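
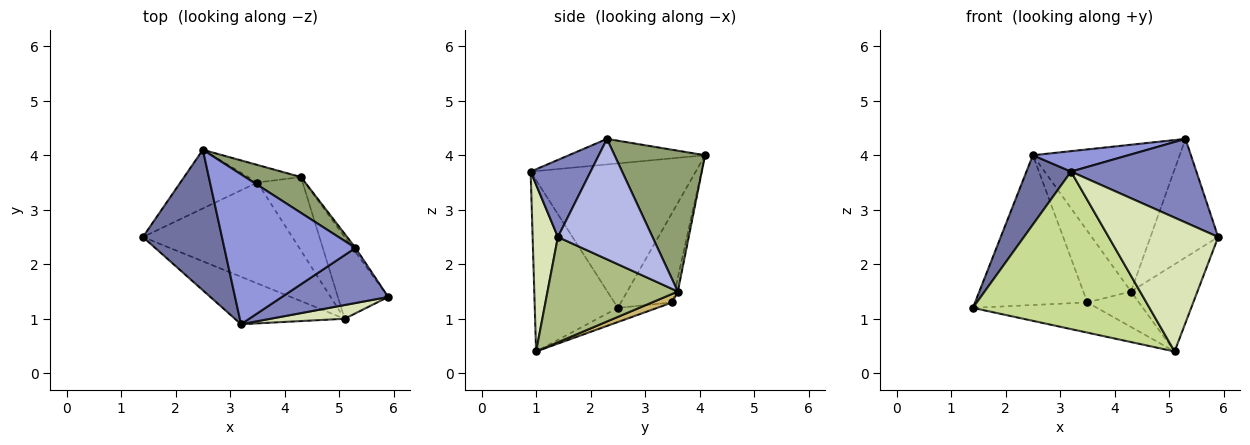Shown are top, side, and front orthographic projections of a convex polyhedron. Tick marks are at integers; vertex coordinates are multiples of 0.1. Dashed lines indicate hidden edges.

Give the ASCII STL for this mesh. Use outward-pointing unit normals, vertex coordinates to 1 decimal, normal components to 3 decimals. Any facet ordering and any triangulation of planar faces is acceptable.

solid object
 facet normal -0.854 -0.231 0.467
  outer loop
   vertex 3.2 0.9 3.7
   vertex 2.5 4.1 4.0
   vertex 1.4 2.5 1.2
  endloop
 endfacet
 facet normal 0.371 -0.775 0.511
  outer loop
   vertex 5.3 2.3 4.3
   vertex 3.2 0.9 3.7
   vertex 5.9 1.4 2.5
  endloop
 endfacet
 facet normal -0.190 -0.133 0.973
  outer loop
   vertex 5.3 2.3 4.3
   vertex 2.5 4.1 4.0
   vertex 3.2 0.9 3.7
  endloop
 endfacet
 facet normal 0.813 0.582 -0.020
  outer loop
   vertex 5.3 2.3 4.3
   vertex 5.9 1.4 2.5
   vertex 4.3 3.6 1.5
  endloop
 endfacet
 facet normal 0.514 0.833 0.203
  outer loop
   vertex 5.3 2.3 4.3
   vertex 4.3 3.6 1.5
   vertex 2.5 4.1 4.0
  endloop
 endfacet
 facet normal 0.820 0.418 -0.392
  outer loop
   vertex 5.1 1.0 0.4
   vertex 4.3 3.6 1.5
   vertex 5.9 1.4 2.5
  endloop
 endfacet
 facet normal -0.411 -0.873 -0.263
  outer loop
   vertex 5.1 1.0 0.4
   vertex 3.2 0.9 3.7
   vertex 1.4 2.5 1.2
  endloop
 endfacet
 facet normal 0.224 -0.970 0.099
  outer loop
   vertex 5.1 1.0 0.4
   vertex 5.9 1.4 2.5
   vertex 3.2 0.9 3.7
  endloop
 endfacet
 facet normal -0.091 0.286 -0.954
  outer loop
   vertex 3.5 3.5 1.3
   vertex 5.1 1.0 0.4
   vertex 1.4 2.5 1.2
  endloop
 endfacet
 facet normal 0.169 0.428 -0.888
  outer loop
   vertex 3.5 3.5 1.3
   vertex 4.3 3.6 1.5
   vertex 5.1 1.0 0.4
  endloop
 endfacet
 facet normal -0.392 0.857 -0.336
  outer loop
   vertex 3.5 3.5 1.3
   vertex 1.4 2.5 1.2
   vertex 2.5 4.1 4.0
  endloop
 endfacet
 facet normal -0.062 0.969 -0.238
  outer loop
   vertex 3.5 3.5 1.3
   vertex 2.5 4.1 4.0
   vertex 4.3 3.6 1.5
  endloop
 endfacet
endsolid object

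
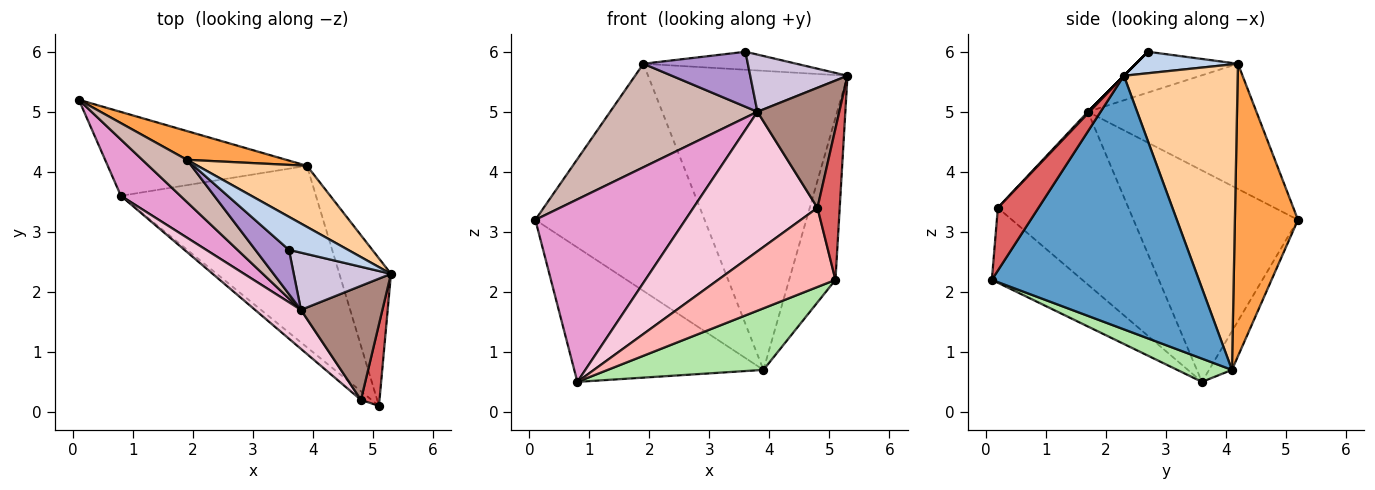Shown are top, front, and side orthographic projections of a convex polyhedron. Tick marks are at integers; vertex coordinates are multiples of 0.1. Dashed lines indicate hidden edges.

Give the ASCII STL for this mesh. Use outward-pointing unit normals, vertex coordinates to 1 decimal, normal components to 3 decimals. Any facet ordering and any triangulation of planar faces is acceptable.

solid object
 facet normal 0.957 0.214 -0.195
  outer loop
   vertex 3.9 4.1 0.7
   vertex 5.3 2.3 5.6
   vertex 5.1 0.1 2.2
  endloop
 endfacet
 facet normal 0.304 0.456 0.836
  outer loop
   vertex 1.9 4.2 5.8
   vertex 3.6 2.7 6.0
   vertex 5.3 2.3 5.6
  endloop
 endfacet
 facet normal 0.347 0.931 0.118
  outer loop
   vertex 1.9 4.2 5.8
   vertex 3.9 4.1 0.7
   vertex 0.1 5.2 3.2
  endloop
 endfacet
 facet normal 0.488 0.855 0.175
  outer loop
   vertex 1.9 4.2 5.8
   vertex 5.3 2.3 5.6
   vertex 3.9 4.1 0.7
  endloop
 endfacet
 facet normal -0.102 0.844 -0.527
  outer loop
   vertex 0.8 3.6 0.5
   vertex 0.1 5.2 3.2
   vertex 3.9 4.1 0.7
  endloop
 endfacet
 facet normal 0.112 -0.319 -0.941
  outer loop
   vertex 0.8 3.6 0.5
   vertex 3.9 4.1 0.7
   vertex 5.1 0.1 2.2
  endloop
 endfacet
 facet normal 0.849 -0.465 0.251
  outer loop
   vertex 4.8 0.2 3.4
   vertex 5.1 0.1 2.2
   vertex 5.3 2.3 5.6
  endloop
 endfacet
 facet normal -0.608 -0.789 -0.086
  outer loop
   vertex 4.8 0.2 3.4
   vertex 0.8 3.6 0.5
   vertex 5.1 0.1 2.2
  endloop
 endfacet
 facet normal -0.606 -0.620 0.499
  outer loop
   vertex 3.8 1.7 5.0
   vertex 3.6 2.7 6.0
   vertex 1.9 4.2 5.8
  endloop
 endfacet
 facet normal 0.000 -0.707 0.707
  outer loop
   vertex 3.8 1.7 5.0
   vertex 5.3 2.3 5.6
   vertex 3.6 2.7 6.0
  endloop
 endfacet
 facet normal 0.014 -0.725 0.689
  outer loop
   vertex 3.8 1.7 5.0
   vertex 4.8 0.2 3.4
   vertex 5.3 2.3 5.6
  endloop
 endfacet
 facet normal -0.727 -0.636 0.259
  outer loop
   vertex 3.8 1.7 5.0
   vertex 1.9 4.2 5.8
   vertex 0.1 5.2 3.2
  endloop
 endfacet
 facet normal -0.723 -0.660 0.204
  outer loop
   vertex 3.8 1.7 5.0
   vertex 0.1 5.2 3.2
   vertex 0.8 3.6 0.5
  endloop
 endfacet
 facet normal -0.712 -0.676 0.189
  outer loop
   vertex 3.8 1.7 5.0
   vertex 0.8 3.6 0.5
   vertex 4.8 0.2 3.4
  endloop
 endfacet
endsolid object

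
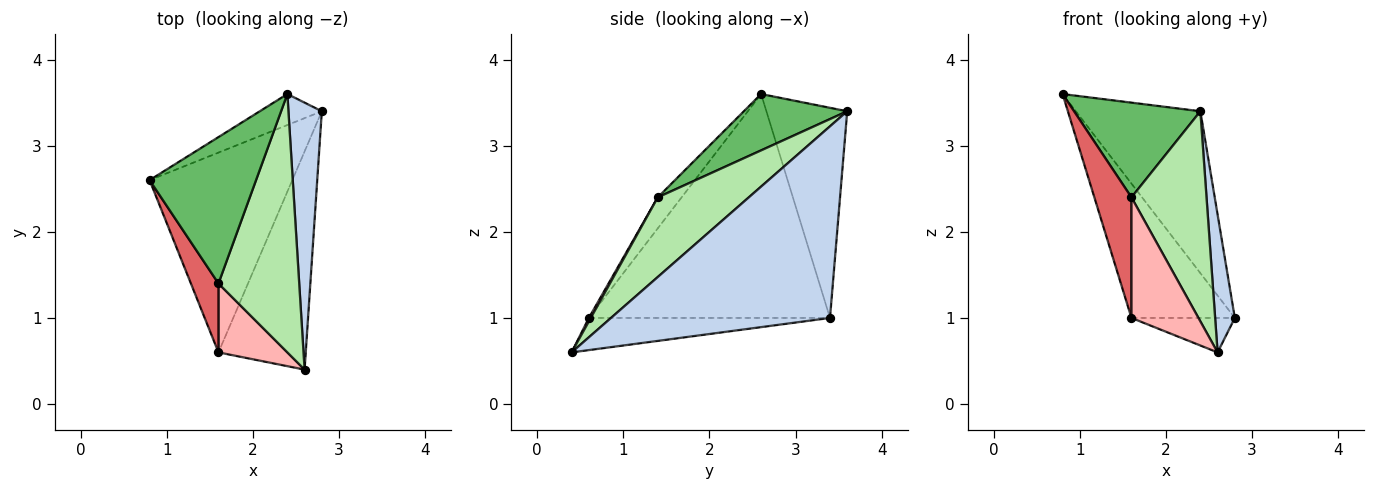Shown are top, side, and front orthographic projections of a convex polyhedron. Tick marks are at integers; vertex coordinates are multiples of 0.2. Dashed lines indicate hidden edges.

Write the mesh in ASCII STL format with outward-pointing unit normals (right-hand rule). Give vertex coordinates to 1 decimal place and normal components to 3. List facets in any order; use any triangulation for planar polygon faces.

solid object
 facet normal -0.537 0.828 -0.159
  outer loop
   vertex 2.4 3.6 3.4
   vertex 2.8 3.4 1.0
   vertex 0.8 2.6 3.6
  endloop
 endfacet
 facet normal 0.981 -0.088 0.171
  outer loop
   vertex 2.4 3.6 3.4
   vertex 2.6 0.4 0.6
   vertex 2.8 3.4 1.0
  endloop
 endfacet
 facet normal -0.793 0.340 -0.505
  outer loop
   vertex 1.6 0.6 1.0
   vertex 0.8 2.6 3.6
   vertex 2.8 3.4 1.0
  endloop
 endfacet
 facet normal -0.342 0.147 -0.928
  outer loop
   vertex 1.6 0.6 1.0
   vertex 2.8 3.4 1.0
   vertex 2.6 0.4 0.6
  endloop
 endfacet
 facet normal 0.406 -0.496 0.767
  outer loop
   vertex 1.6 1.4 2.4
   vertex 2.4 3.6 3.4
   vertex 0.8 2.6 3.6
  endloop
 endfacet
 facet normal 0.608 -0.501 0.616
  outer loop
   vertex 1.6 1.4 2.4
   vertex 2.6 0.4 0.6
   vertex 2.4 3.6 3.4
  endloop
 endfacet
 facet normal -0.487 -0.758 0.433
  outer loop
   vertex 1.6 1.4 2.4
   vertex 0.8 2.6 3.6
   vertex 1.6 0.6 1.0
  endloop
 endfacet
 facet normal 0.025 -0.868 0.496
  outer loop
   vertex 1.6 1.4 2.4
   vertex 1.6 0.6 1.0
   vertex 2.6 0.4 0.6
  endloop
 endfacet
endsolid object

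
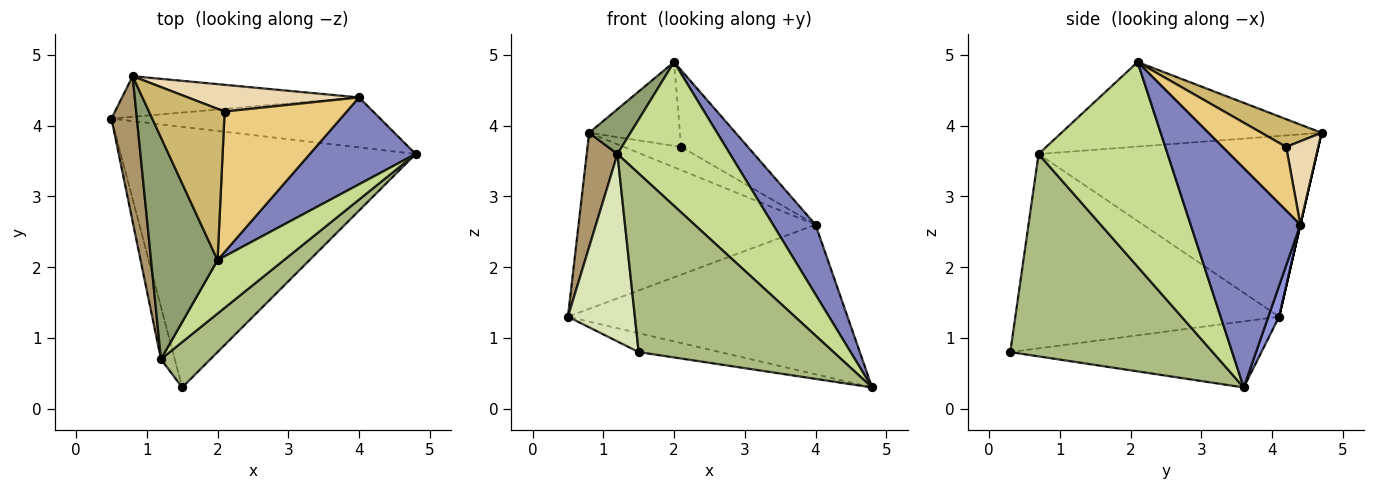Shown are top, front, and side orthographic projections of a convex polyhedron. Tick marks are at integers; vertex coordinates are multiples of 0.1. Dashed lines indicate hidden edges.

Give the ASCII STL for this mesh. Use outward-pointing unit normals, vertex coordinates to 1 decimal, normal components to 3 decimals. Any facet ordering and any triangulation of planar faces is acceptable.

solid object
 facet normal -0.218 0.071 -0.973
  outer loop
   vertex 1.5 0.3 0.8
   vertex 0.5 4.1 1.3
   vertex 4.8 3.6 0.3
  endloop
 endfacet
 facet normal 0.850 -0.329 0.410
  outer loop
   vertex 4.0 4.4 2.6
   vertex 2.0 2.1 4.9
   vertex 4.8 3.6 0.3
  endloop
 endfacet
 facet normal 0.036 0.948 -0.317
  outer loop
   vertex 4.0 4.4 2.6
   vertex 4.8 3.6 0.3
   vertex 0.5 4.1 1.3
  endloop
 endfacet
 facet normal 0.000 0.974 -0.225
  outer loop
   vertex 4.0 4.4 2.6
   vertex 0.5 4.1 1.3
   vertex 0.8 4.7 3.9
  endloop
 endfacet
 facet normal -0.780 -0.124 0.613
  outer loop
   vertex 1.2 0.7 3.6
   vertex 2.0 2.1 4.9
   vertex 0.8 4.7 3.9
  endloop
 endfacet
 facet normal 0.709 -0.683 0.174
  outer loop
   vertex 1.2 0.7 3.6
   vertex 1.5 0.3 0.8
   vertex 4.8 3.6 0.3
  endloop
 endfacet
 facet normal 0.732 -0.639 0.237
  outer loop
   vertex 1.2 0.7 3.6
   vertex 4.8 3.6 0.3
   vertex 2.0 2.1 4.9
  endloop
 endfacet
 facet normal -0.967 -0.245 -0.069
  outer loop
   vertex 1.2 0.7 3.6
   vertex 0.5 4.1 1.3
   vertex 1.5 0.3 0.8
  endloop
 endfacet
 facet normal -0.984 -0.109 0.139
  outer loop
   vertex 1.2 0.7 3.6
   vertex 0.8 4.7 3.9
   vertex 0.5 4.1 1.3
  endloop
 endfacet
 facet normal 0.306 0.461 0.833
  outer loop
   vertex 2.1 4.2 3.7
   vertex 0.8 4.7 3.9
   vertex 2.0 2.1 4.9
  endloop
 endfacet
 facet normal 0.416 0.436 0.798
  outer loop
   vertex 2.1 4.2 3.7
   vertex 2.0 2.1 4.9
   vertex 4.0 4.4 2.6
  endloop
 endfacet
 facet normal 0.346 0.615 0.709
  outer loop
   vertex 2.1 4.2 3.7
   vertex 4.0 4.4 2.6
   vertex 0.8 4.7 3.9
  endloop
 endfacet
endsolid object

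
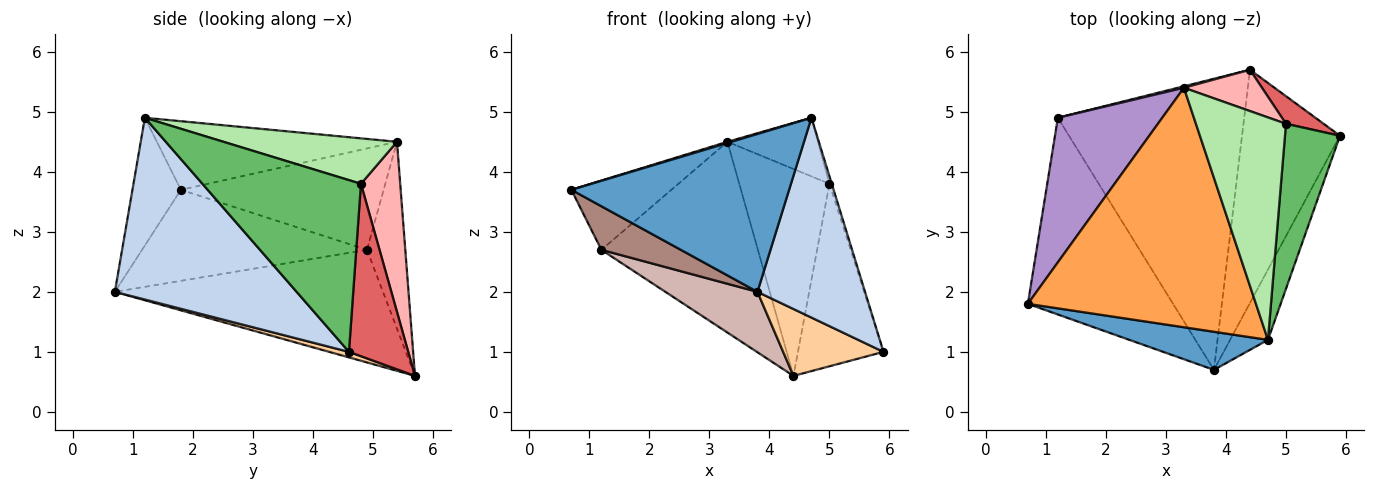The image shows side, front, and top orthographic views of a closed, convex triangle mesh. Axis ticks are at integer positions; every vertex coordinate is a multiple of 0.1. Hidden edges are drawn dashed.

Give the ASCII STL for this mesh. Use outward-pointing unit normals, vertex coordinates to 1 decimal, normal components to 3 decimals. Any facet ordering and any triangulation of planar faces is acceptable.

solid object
 facet normal -0.211 -0.950 0.229
  outer loop
   vertex 4.7 1.2 4.9
   vertex 0.7 1.8 3.7
   vertex 3.8 0.7 2.0
  endloop
 endfacet
 facet normal 0.847 -0.501 -0.176
  outer loop
   vertex 4.7 1.2 4.9
   vertex 3.8 0.7 2.0
   vertex 5.9 4.6 1.0
  endloop
 endfacet
 facet normal -0.288 -0.005 0.958
  outer loop
   vertex 3.3 5.4 4.5
   vertex 0.7 1.8 3.7
   vertex 4.7 1.2 4.9
  endloop
 endfacet
 facet normal 0.054 -0.275 -0.960
  outer loop
   vertex 4.4 5.7 0.6
   vertex 5.9 4.6 1.0
   vertex 3.8 0.7 2.0
  endloop
 endfacet
 facet normal 0.952 0.014 0.305
  outer loop
   vertex 5.0 4.8 3.8
   vertex 4.7 1.2 4.9
   vertex 5.9 4.6 1.0
  endloop
 endfacet
 facet normal 0.439 0.229 0.869
  outer loop
   vertex 5.0 4.8 3.8
   vertex 3.3 5.4 4.5
   vertex 4.7 1.2 4.9
  endloop
 endfacet
 facet normal 0.565 0.816 0.123
  outer loop
   vertex 5.0 4.8 3.8
   vertex 5.9 4.6 1.0
   vertex 4.4 5.7 0.6
  endloop
 endfacet
 facet normal 0.392 0.902 0.180
  outer loop
   vertex 5.0 4.8 3.8
   vertex 4.4 5.7 0.6
   vertex 3.3 5.4 4.5
  endloop
 endfacet
 facet normal -0.659 0.325 0.678
  outer loop
   vertex 1.2 4.9 2.7
   vertex 0.7 1.8 3.7
   vertex 3.3 5.4 4.5
  endloop
 endfacet
 facet normal -0.238 0.971 0.008
  outer loop
   vertex 1.2 4.9 2.7
   vertex 3.3 5.4 4.5
   vertex 4.4 5.7 0.6
  endloop
 endfacet
 facet normal -0.522 -0.184 -0.833
  outer loop
   vertex 1.2 4.9 2.7
   vertex 3.8 0.7 2.0
   vertex 0.7 1.8 3.7
  endloop
 endfacet
 facet normal -0.509 -0.175 -0.843
  outer loop
   vertex 1.2 4.9 2.7
   vertex 4.4 5.7 0.6
   vertex 3.8 0.7 2.0
  endloop
 endfacet
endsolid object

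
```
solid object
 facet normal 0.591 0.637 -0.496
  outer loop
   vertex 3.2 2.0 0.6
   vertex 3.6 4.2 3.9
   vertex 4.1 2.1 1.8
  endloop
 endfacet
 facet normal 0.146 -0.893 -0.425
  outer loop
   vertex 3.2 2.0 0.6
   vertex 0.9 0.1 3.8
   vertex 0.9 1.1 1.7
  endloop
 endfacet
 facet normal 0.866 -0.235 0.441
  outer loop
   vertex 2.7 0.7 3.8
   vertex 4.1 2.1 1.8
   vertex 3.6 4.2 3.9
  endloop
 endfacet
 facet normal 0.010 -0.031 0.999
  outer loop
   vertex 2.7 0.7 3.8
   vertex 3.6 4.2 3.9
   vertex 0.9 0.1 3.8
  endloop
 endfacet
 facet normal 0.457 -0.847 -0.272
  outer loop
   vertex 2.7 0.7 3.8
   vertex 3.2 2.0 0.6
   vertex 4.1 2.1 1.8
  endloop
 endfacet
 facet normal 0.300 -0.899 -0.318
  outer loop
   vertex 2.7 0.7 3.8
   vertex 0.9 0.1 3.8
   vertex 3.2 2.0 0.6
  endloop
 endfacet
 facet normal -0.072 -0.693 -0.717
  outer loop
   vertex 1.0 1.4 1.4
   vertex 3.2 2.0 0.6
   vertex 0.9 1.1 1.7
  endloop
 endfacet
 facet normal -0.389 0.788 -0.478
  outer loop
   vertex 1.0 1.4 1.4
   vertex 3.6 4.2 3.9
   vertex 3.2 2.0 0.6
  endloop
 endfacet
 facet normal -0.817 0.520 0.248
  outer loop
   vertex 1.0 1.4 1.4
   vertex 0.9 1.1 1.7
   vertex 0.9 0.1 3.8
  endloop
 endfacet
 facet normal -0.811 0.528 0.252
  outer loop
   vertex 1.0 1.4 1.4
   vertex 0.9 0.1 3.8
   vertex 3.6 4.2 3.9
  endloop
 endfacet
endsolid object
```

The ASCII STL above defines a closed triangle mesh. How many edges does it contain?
15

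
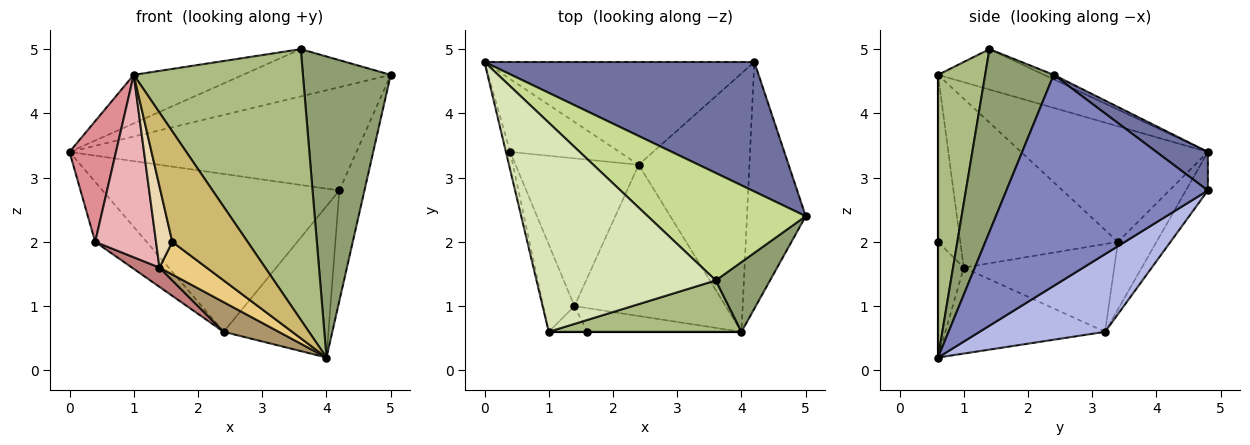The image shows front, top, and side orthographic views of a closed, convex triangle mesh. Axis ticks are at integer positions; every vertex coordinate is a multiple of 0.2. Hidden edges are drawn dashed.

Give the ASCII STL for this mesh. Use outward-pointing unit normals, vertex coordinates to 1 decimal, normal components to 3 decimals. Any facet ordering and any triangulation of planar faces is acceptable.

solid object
 facet normal 0.111 0.620 0.777
  outer loop
   vertex 4.2 4.8 2.8
   vertex 0.0 4.8 3.4
   vertex 5.0 2.4 4.6
  endloop
 endfacet
 facet normal 0.957 0.119 -0.266
  outer loop
   vertex 4.2 4.8 2.8
   vertex 5.0 2.4 4.6
   vertex 4.0 0.6 0.2
  endloop
 endfacet
 facet normal -0.078 0.835 -0.544
  outer loop
   vertex 2.4 3.2 0.6
   vertex 0.0 4.8 3.4
   vertex 4.2 4.8 2.8
  endloop
 endfacet
 facet normal 0.518 0.432 -0.738
  outer loop
   vertex 2.4 3.2 0.6
   vertex 4.2 4.8 2.8
   vertex 4.0 0.6 0.2
  endloop
 endfacet
 facet normal 0.605 -0.775 0.180
  outer loop
   vertex 3.6 1.4 5.0
   vertex 4.0 0.6 0.2
   vertex 5.0 2.4 4.6
  endloop
 endfacet
 facet normal 0.264 -0.948 0.180
  outer loop
   vertex 3.6 1.4 5.0
   vertex 1.0 0.6 4.6
   vertex 4.0 0.6 0.2
  endloop
 endfacet
 facet normal -0.026 0.403 0.915
  outer loop
   vertex 3.6 1.4 5.0
   vertex 5.0 2.4 4.6
   vertex 0.0 4.8 3.4
  endloop
 endfacet
 facet normal -0.214 0.221 0.951
  outer loop
   vertex 3.6 1.4 5.0
   vertex 0.0 4.8 3.4
   vertex 1.0 0.6 4.6
  endloop
 endfacet
 facet normal -0.487 -0.168 -0.857
  outer loop
   vertex 1.4 1.0 1.6
   vertex 2.4 3.2 0.6
   vertex 4.0 0.6 0.2
  endloop
 endfacet
 facet normal 0.000 -1.000 0.000
  outer loop
   vertex 1.6 0.6 2.0
   vertex 4.0 0.6 0.2
   vertex 1.0 0.6 4.6
  endloop
 endfacet
 facet normal -0.404 -0.740 -0.538
  outer loop
   vertex 1.6 0.6 2.0
   vertex 1.4 1.0 1.6
   vertex 4.0 0.6 0.2
  endloop
 endfacet
 facet normal -0.794 -0.580 -0.183
  outer loop
   vertex 1.6 0.6 2.0
   vertex 1.0 0.6 4.6
   vertex 1.4 1.0 1.6
  endloop
 endfacet
 facet normal -0.430 0.574 -0.697
  outer loop
   vertex 0.4 3.4 2.0
   vertex 0.0 4.8 3.4
   vertex 2.4 3.2 0.6
  endloop
 endfacet
 facet normal -0.577 -0.106 -0.810
  outer loop
   vertex 0.4 3.4 2.0
   vertex 2.4 3.2 0.6
   vertex 1.4 1.0 1.6
  endloop
 endfacet
 facet normal -0.970 -0.241 -0.036
  outer loop
   vertex 0.4 3.4 2.0
   vertex 1.0 0.6 4.6
   vertex 0.0 4.8 3.4
  endloop
 endfacet
 facet normal -0.919 -0.355 -0.170
  outer loop
   vertex 0.4 3.4 2.0
   vertex 1.4 1.0 1.6
   vertex 1.0 0.6 4.6
  endloop
 endfacet
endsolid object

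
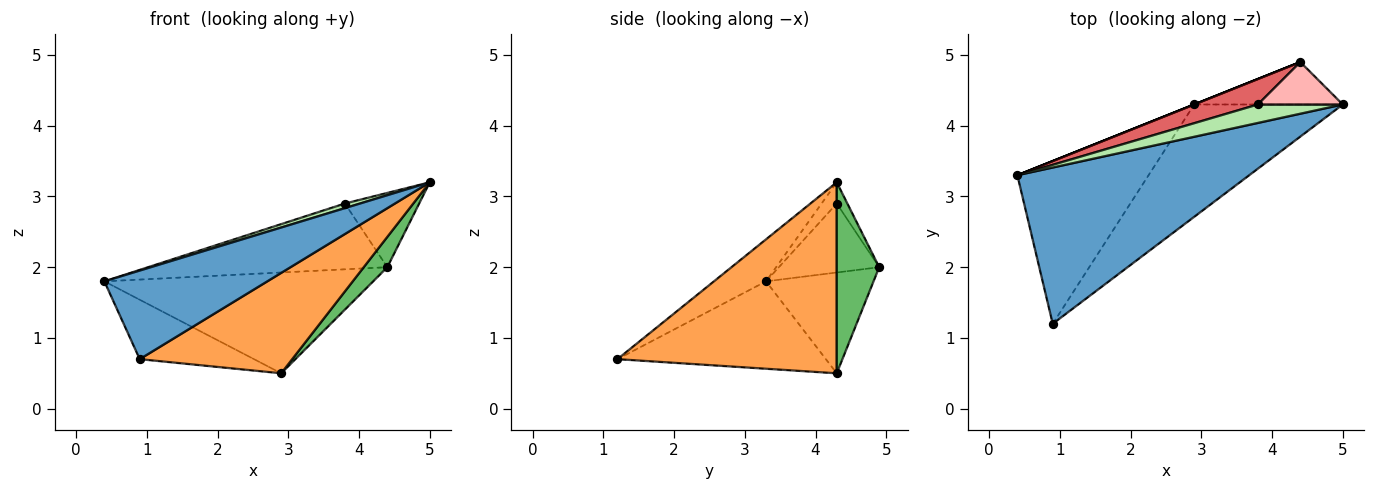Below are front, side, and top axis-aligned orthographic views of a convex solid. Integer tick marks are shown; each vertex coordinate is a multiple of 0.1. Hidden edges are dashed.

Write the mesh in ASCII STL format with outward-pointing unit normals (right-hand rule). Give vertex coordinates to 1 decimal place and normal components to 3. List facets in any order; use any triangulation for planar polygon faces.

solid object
 facet normal -0.156 -0.487 0.859
  outer loop
   vertex 0.9 1.2 0.7
   vertex 5.0 4.3 3.2
   vertex 0.4 3.3 1.8
  endloop
 endfacet
 facet normal -0.530 0.291 -0.796
  outer loop
   vertex 2.9 4.3 0.5
   vertex 0.9 1.2 0.7
   vertex 0.4 3.3 1.8
  endloop
 endfacet
 facet normal 0.692 -0.481 -0.538
  outer loop
   vertex 2.9 4.3 0.5
   vertex 5.0 4.3 3.2
   vertex 0.9 1.2 0.7
  endloop
 endfacet
 facet normal -0.371 0.928 0.000
  outer loop
   vertex 4.4 4.9 2.0
   vertex 2.9 4.3 0.5
   vertex 0.4 3.3 1.8
  endloop
 endfacet
 facet normal 0.723 -0.402 -0.562
  outer loop
   vertex 4.4 4.9 2.0
   vertex 5.0 4.3 3.2
   vertex 2.9 4.3 0.5
  endloop
 endfacet
 facet normal -0.236 -0.236 0.943
  outer loop
   vertex 3.8 4.3 2.9
   vertex 0.4 3.3 1.8
   vertex 5.0 4.3 3.2
  endloop
 endfacet
 facet normal -0.364 0.869 0.336
  outer loop
   vertex 3.8 4.3 2.9
   vertex 4.4 4.9 2.0
   vertex 0.4 3.3 1.8
  endloop
 endfacet
 facet normal -0.123 0.862 0.492
  outer loop
   vertex 3.8 4.3 2.9
   vertex 5.0 4.3 3.2
   vertex 4.4 4.9 2.0
  endloop
 endfacet
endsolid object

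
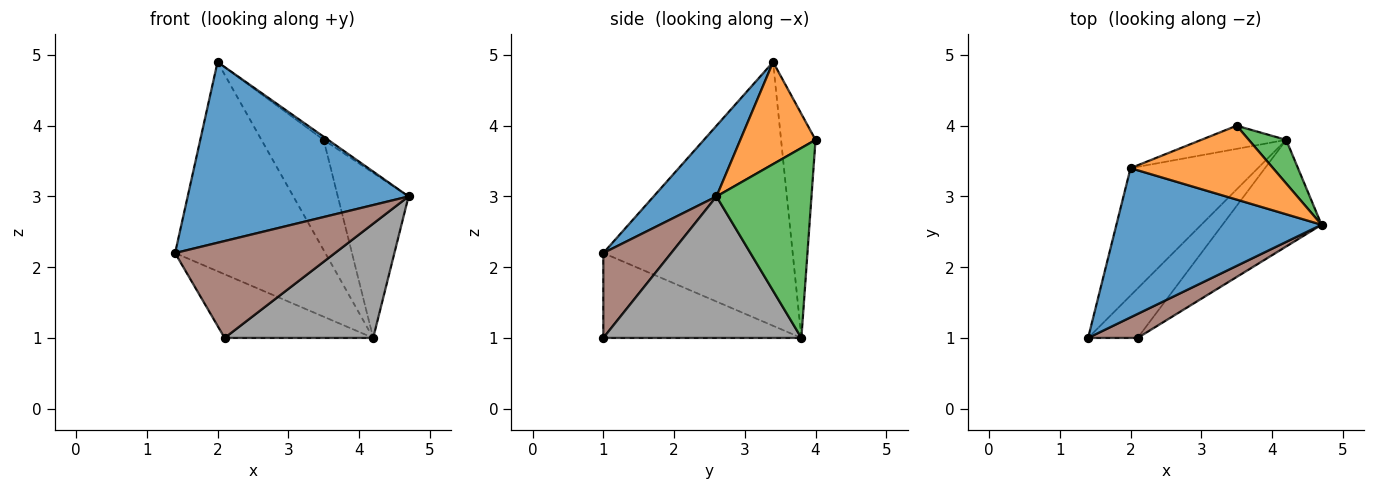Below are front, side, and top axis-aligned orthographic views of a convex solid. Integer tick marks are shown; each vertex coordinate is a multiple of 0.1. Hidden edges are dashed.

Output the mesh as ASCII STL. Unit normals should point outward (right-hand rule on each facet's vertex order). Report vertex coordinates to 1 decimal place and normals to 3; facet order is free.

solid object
 facet normal 0.214 -0.753 0.622
  outer loop
   vertex 2.0 3.4 4.9
   vertex 1.4 1.0 2.2
   vertex 4.7 2.6 3.0
  endloop
 endfacet
 facet normal 0.582 0.035 0.812
  outer loop
   vertex 3.5 4.0 3.8
   vertex 2.0 3.4 4.9
   vertex 4.7 2.6 3.0
  endloop
 endfacet
 facet normal 0.792 0.590 0.156
  outer loop
   vertex 4.2 3.8 1.0
   vertex 3.5 4.0 3.8
   vertex 4.7 2.6 3.0
  endloop
 endfacet
 facet normal -0.733 0.581 -0.354
  outer loop
   vertex 4.2 3.8 1.0
   vertex 1.4 1.0 2.2
   vertex 2.0 3.4 4.9
  endloop
 endfacet
 facet normal -0.477 0.860 -0.181
  outer loop
   vertex 4.2 3.8 1.0
   vertex 2.0 3.4 4.9
   vertex 3.5 4.0 3.8
  endloop
 endfacet
 facet normal 0.381 -0.897 0.222
  outer loop
   vertex 2.1 1.0 1.0
   vertex 4.7 2.6 3.0
   vertex 1.4 1.0 2.2
  endloop
 endfacet
 facet normal -0.725 0.544 -0.423
  outer loop
   vertex 2.1 1.0 1.0
   vertex 1.4 1.0 2.2
   vertex 4.2 3.8 1.0
  endloop
 endfacet
 facet normal 0.698 -0.524 -0.489
  outer loop
   vertex 2.1 1.0 1.0
   vertex 4.2 3.8 1.0
   vertex 4.7 2.6 3.0
  endloop
 endfacet
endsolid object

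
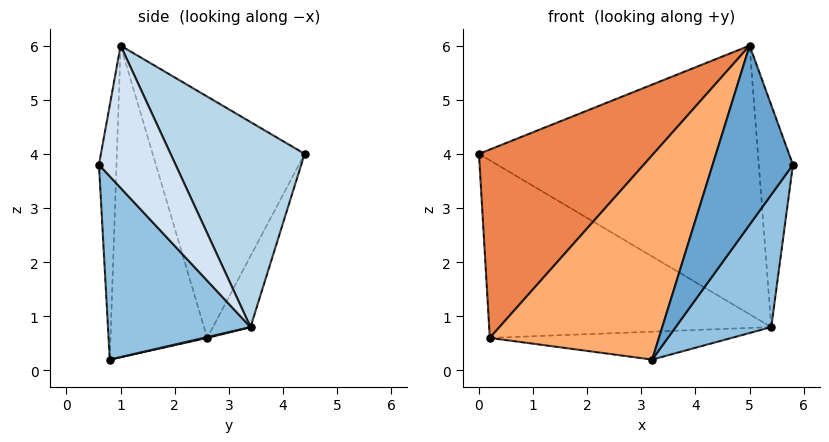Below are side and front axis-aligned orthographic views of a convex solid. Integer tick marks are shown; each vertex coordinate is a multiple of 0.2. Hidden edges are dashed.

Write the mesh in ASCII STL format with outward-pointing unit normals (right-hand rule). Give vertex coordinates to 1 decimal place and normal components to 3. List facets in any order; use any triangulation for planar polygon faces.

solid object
 facet normal -0.213 -0.972 0.099
  outer loop
   vertex 5.0 1.0 6.0
   vertex 3.2 0.8 0.2
   vertex 5.8 0.6 3.8
  endloop
 endfacet
 facet normal 0.702 -0.471 -0.533
  outer loop
   vertex 5.4 3.4 0.8
   vertex 5.8 0.6 3.8
   vertex 3.2 0.8 0.2
  endloop
 endfacet
 facet normal 0.395 0.822 0.410
  outer loop
   vertex 5.4 3.4 0.8
   vertex 0.0 4.4 4.0
   vertex 5.0 1.0 6.0
  endloop
 endfacet
 facet normal 0.884 0.394 0.250
  outer loop
   vertex 5.4 3.4 0.8
   vertex 5.0 1.0 6.0
   vertex 5.8 0.6 3.8
  endloop
 endfacet
 facet normal -0.618 -0.709 0.339
  outer loop
   vertex 0.2 2.6 0.6
   vertex 5.0 1.0 6.0
   vertex 0.0 4.4 4.0
  endloop
 endfacet
 facet normal -0.488 -0.854 0.181
  outer loop
   vertex 0.2 2.6 0.6
   vertex 3.2 0.8 0.2
   vertex 5.0 1.0 6.0
  endloop
 endfacet
 facet normal -0.117 0.875 -0.470
  outer loop
   vertex 0.2 2.6 0.6
   vertex 0.0 4.4 4.0
   vertex 5.4 3.4 0.8
  endloop
 endfacet
 facet normal 0.003 0.222 -0.975
  outer loop
   vertex 0.2 2.6 0.6
   vertex 5.4 3.4 0.8
   vertex 3.2 0.8 0.2
  endloop
 endfacet
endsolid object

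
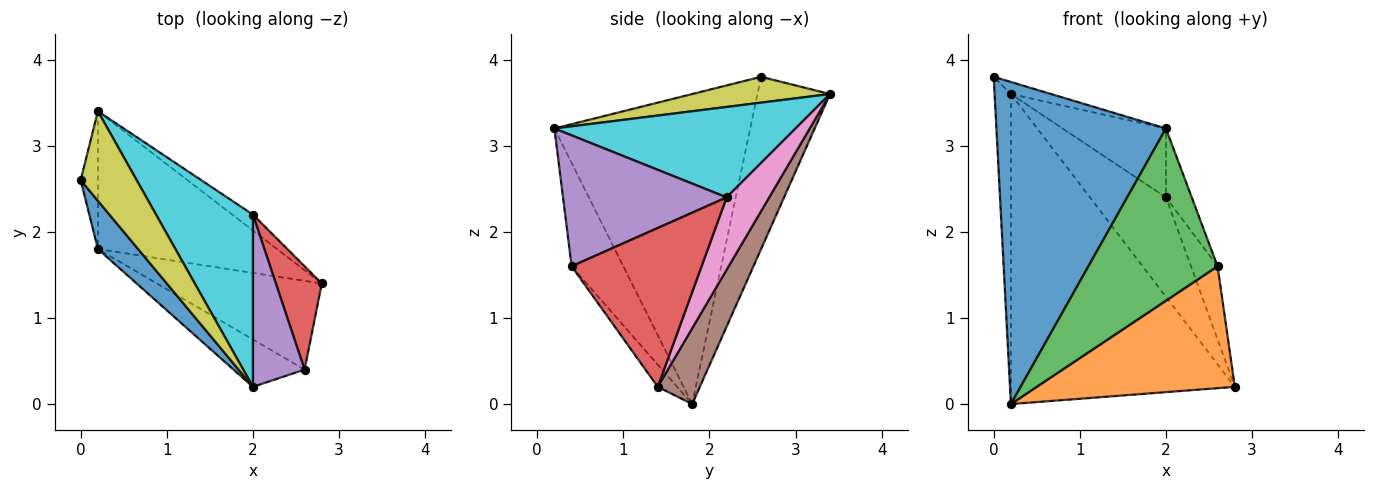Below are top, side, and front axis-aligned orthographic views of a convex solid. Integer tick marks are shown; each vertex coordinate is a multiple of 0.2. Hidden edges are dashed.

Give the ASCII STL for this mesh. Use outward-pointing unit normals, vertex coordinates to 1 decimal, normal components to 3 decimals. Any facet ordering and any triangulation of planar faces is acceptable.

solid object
 facet normal -0.752 -0.651 0.098
  outer loop
   vertex 0.2 1.8 0.0
   vertex 2.0 0.2 3.2
   vertex 0.0 2.6 3.8
  endloop
 endfacet
 facet normal -0.079 -0.806 -0.587
  outer loop
   vertex 2.6 0.4 1.6
   vertex 0.2 1.8 0.0
   vertex 2.8 1.4 0.2
  endloop
 endfacet
 facet normal -0.360 -0.900 -0.247
  outer loop
   vertex 2.6 0.4 1.6
   vertex 2.0 0.2 3.2
   vertex 0.2 1.8 0.0
  endloop
 endfacet
 facet normal 0.943 0.193 0.273
  outer loop
   vertex 2.6 0.4 1.6
   vertex 2.8 1.4 0.2
   vertex 2.0 2.2 2.4
  endloop
 endfacet
 facet normal 0.920 0.145 0.363
  outer loop
   vertex 2.6 0.4 1.6
   vertex 2.0 2.2 2.4
   vertex 2.0 0.2 3.2
  endloop
 endfacet
 facet normal 0.169 0.901 -0.400
  outer loop
   vertex 0.2 3.4 3.6
   vertex 2.8 1.4 0.2
   vertex 0.2 1.8 0.0
  endloop
 endfacet
 facet normal 0.484 0.864 -0.138
  outer loop
   vertex 0.2 3.4 3.6
   vertex 2.0 2.2 2.4
   vertex 2.8 1.4 0.2
  endloop
 endfacet
 facet normal -0.971 0.218 -0.097
  outer loop
   vertex 0.2 3.4 3.6
   vertex 0.2 1.8 0.0
   vertex 0.0 2.6 3.8
  endloop
 endfacet
 facet normal 0.416 0.121 0.901
  outer loop
   vertex 0.2 3.4 3.6
   vertex 0.0 2.6 3.8
   vertex 2.0 0.2 3.2
  endloop
 endfacet
 facet normal 0.655 0.281 0.702
  outer loop
   vertex 0.2 3.4 3.6
   vertex 2.0 0.2 3.2
   vertex 2.0 2.2 2.4
  endloop
 endfacet
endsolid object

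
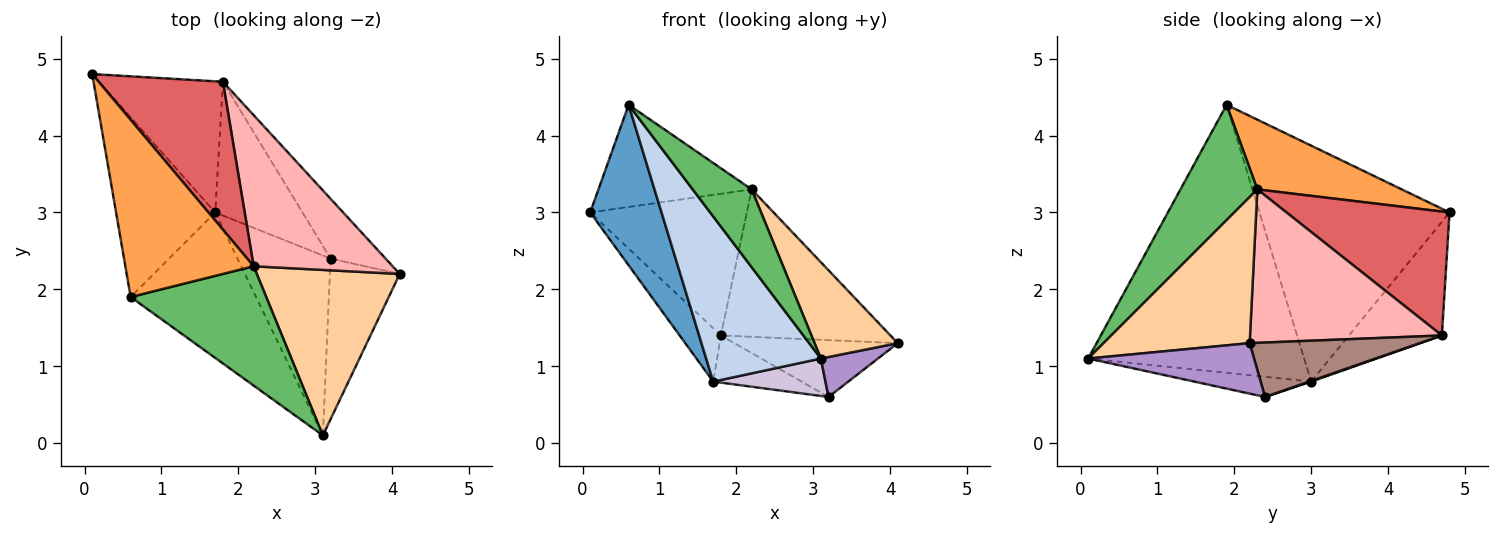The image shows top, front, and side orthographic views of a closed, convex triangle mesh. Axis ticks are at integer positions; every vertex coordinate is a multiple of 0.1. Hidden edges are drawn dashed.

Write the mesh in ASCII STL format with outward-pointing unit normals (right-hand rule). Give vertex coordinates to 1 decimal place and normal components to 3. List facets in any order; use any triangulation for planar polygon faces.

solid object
 facet normal -0.871 -0.327 -0.366
  outer loop
   vertex 1.7 3.0 0.8
   vertex 0.6 1.9 4.4
   vertex 0.1 4.8 3.0
  endloop
 endfacet
 facet normal -0.816 -0.434 -0.382
  outer loop
   vertex 1.7 3.0 0.8
   vertex 3.1 0.1 1.1
   vertex 0.6 1.9 4.4
  endloop
 endfacet
 facet normal 0.426 0.452 0.784
  outer loop
   vertex 2.2 2.3 3.3
   vertex 0.1 4.8 3.0
   vertex 0.6 1.9 4.4
  endloop
 endfacet
 facet normal 0.662 -0.377 0.648
  outer loop
   vertex 2.2 2.3 3.3
   vertex 3.1 0.1 1.1
   vertex 4.1 2.2 1.3
  endloop
 endfacet
 facet normal 0.580 -0.445 0.682
  outer loop
   vertex 2.2 2.3 3.3
   vertex 0.6 1.9 4.4
   vertex 3.1 0.1 1.1
  endloop
 endfacet
 facet normal -0.647 0.287 -0.706
  outer loop
   vertex 1.8 4.7 1.4
   vertex 1.7 3.0 0.8
   vertex 0.1 4.8 3.0
  endloop
 endfacet
 facet normal 0.584 0.561 0.586
  outer loop
   vertex 1.8 4.7 1.4
   vertex 0.1 4.8 3.0
   vertex 2.2 2.3 3.3
  endloop
 endfacet
 facet normal 0.620 0.548 0.562
  outer loop
   vertex 1.8 4.7 1.4
   vertex 2.2 2.3 3.3
   vertex 4.1 2.2 1.3
  endloop
 endfacet
 facet normal 0.574 -0.198 -0.795
  outer loop
   vertex 3.2 2.4 0.6
   vertex 4.1 2.2 1.3
   vertex 3.1 0.1 1.1
  endloop
 endfacet
 facet normal -0.207 -0.199 -0.958
  outer loop
   vertex 3.2 2.4 0.6
   vertex 3.1 0.1 1.1
   vertex 1.7 3.0 0.8
  endloop
 endfacet
 facet normal 0.583 0.560 -0.589
  outer loop
   vertex 3.2 2.4 0.6
   vertex 1.8 4.7 1.4
   vertex 4.1 2.2 1.3
  endloop
 endfacet
 facet normal 0.007 0.332 -0.943
  outer loop
   vertex 3.2 2.4 0.6
   vertex 1.7 3.0 0.8
   vertex 1.8 4.7 1.4
  endloop
 endfacet
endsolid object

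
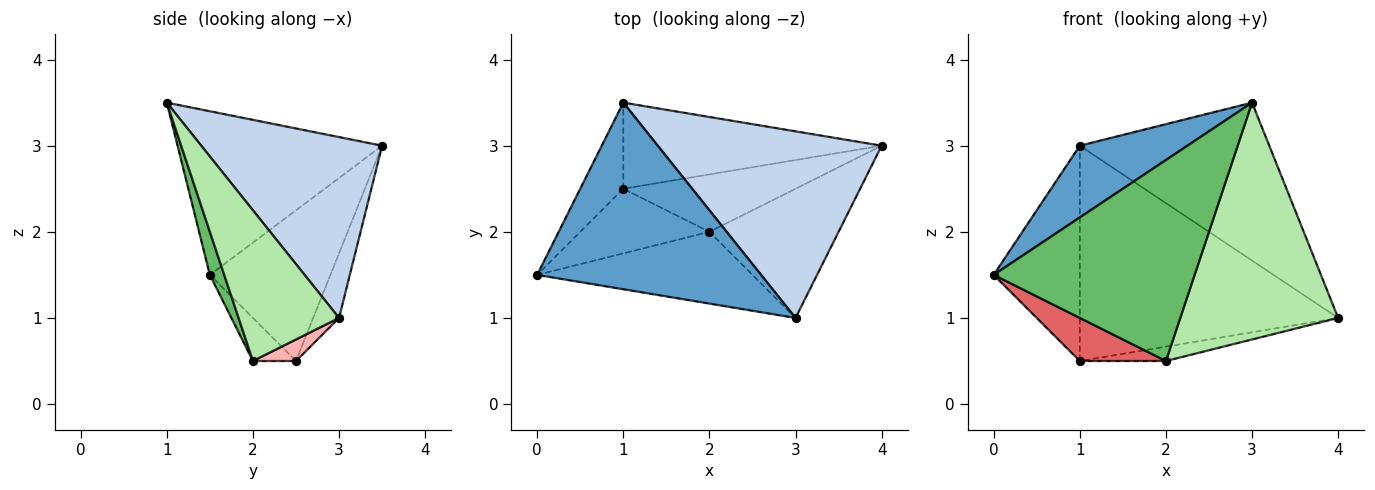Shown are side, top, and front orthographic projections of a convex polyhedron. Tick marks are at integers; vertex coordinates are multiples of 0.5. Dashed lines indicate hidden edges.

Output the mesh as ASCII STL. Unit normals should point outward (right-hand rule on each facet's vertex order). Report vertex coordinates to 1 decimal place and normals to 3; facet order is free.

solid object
 facet normal -0.563 -0.297 0.771
  outer loop
   vertex 1.0 3.5 3.0
   vertex 0.0 1.5 1.5
   vertex 3.0 1.0 3.5
  endloop
 endfacet
 facet normal 0.525 0.550 0.650
  outer loop
   vertex 1.0 3.5 3.0
   vertex 3.0 1.0 3.5
   vertex 4.0 3.0 1.0
  endloop
 endfacet
 facet normal -0.793 0.566 -0.226
  outer loop
   vertex 1.0 2.5 0.5
   vertex 0.0 1.5 1.5
   vertex 1.0 3.5 3.0
  endloop
 endfacet
 facet normal -0.092 0.925 -0.370
  outer loop
   vertex 1.0 2.5 0.5
   vertex 1.0 3.5 3.0
   vertex 4.0 3.0 1.0
  endloop
 endfacet
 facet normal 0.067 -0.940 -0.336
  outer loop
   vertex 2.0 2.0 0.5
   vertex 3.0 1.0 3.5
   vertex 0.0 1.5 1.5
  endloop
 endfacet
 facet normal 0.488 -0.766 -0.418
  outer loop
   vertex 2.0 2.0 0.5
   vertex 4.0 3.0 1.0
   vertex 3.0 1.0 3.5
  endloop
 endfacet
 facet normal -0.267 -0.535 -0.802
  outer loop
   vertex 2.0 2.0 0.5
   vertex 0.0 1.5 1.5
   vertex 1.0 2.5 0.5
  endloop
 endfacet
 facet normal 0.120 0.241 -0.963
  outer loop
   vertex 2.0 2.0 0.5
   vertex 1.0 2.5 0.5
   vertex 4.0 3.0 1.0
  endloop
 endfacet
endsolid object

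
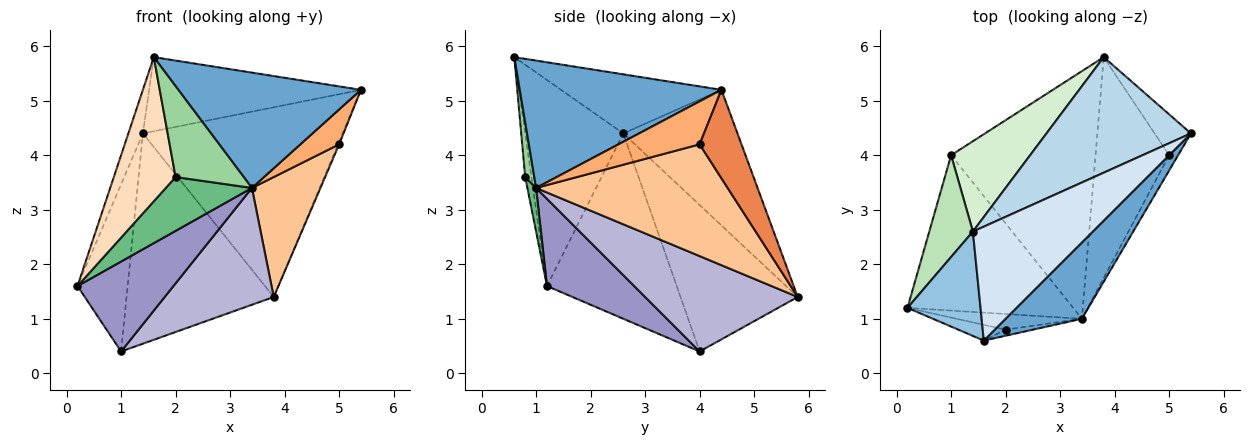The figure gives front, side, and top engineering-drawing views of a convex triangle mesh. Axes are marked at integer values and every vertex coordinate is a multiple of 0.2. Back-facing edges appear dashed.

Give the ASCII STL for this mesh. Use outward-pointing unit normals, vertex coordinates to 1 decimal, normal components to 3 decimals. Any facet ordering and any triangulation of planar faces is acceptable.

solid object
 facet normal 0.677 -0.613 0.406
  outer loop
   vertex 3.4 1.0 3.4
   vertex 5.4 4.4 5.2
   vertex 1.6 0.6 5.8
  endloop
 endfacet
 facet normal -0.933 0.138 0.331
  outer loop
   vertex 1.4 2.6 4.4
   vertex 0.2 1.2 1.6
   vertex 1.6 0.6 5.8
  endloop
 endfacet
 facet normal -0.439 0.767 0.467
  outer loop
   vertex 1.4 2.6 4.4
   vertex 5.4 4.4 5.2
   vertex 3.8 5.8 1.4
  endloop
 endfacet
 facet normal -0.382 0.504 0.775
  outer loop
   vertex 1.4 2.6 4.4
   vertex 1.6 0.6 5.8
   vertex 5.4 4.4 5.2
  endloop
 endfacet
 facet normal 0.925 0.025 -0.380
  outer loop
   vertex 5.0 4.0 4.2
   vertex 3.8 5.8 1.4
   vertex 5.4 4.4 5.2
  endloop
 endfacet
 facet normal 0.887 -0.424 -0.185
  outer loop
   vertex 5.0 4.0 4.2
   vertex 5.4 4.4 5.2
   vertex 3.4 1.0 3.4
  endloop
 endfacet
 facet normal 0.800 -0.286 -0.527
  outer loop
   vertex 5.0 4.0 4.2
   vertex 3.4 1.0 3.4
   vertex 3.8 5.8 1.4
  endloop
 endfacet
 facet normal -0.100 -0.989 -0.108
  outer loop
   vertex 2.0 0.8 3.6
   vertex 1.6 0.6 5.8
   vertex 0.2 1.2 1.6
  endloop
 endfacet
 facet normal 0.097 -0.956 -0.278
  outer loop
   vertex 2.0 0.8 3.6
   vertex 0.2 1.2 1.6
   vertex 3.4 1.0 3.4
  endloop
 endfacet
 facet normal 0.132 -0.989 -0.066
  outer loop
   vertex 2.0 0.8 3.6
   vertex 3.4 1.0 3.4
   vertex 1.6 0.6 5.8
  endloop
 endfacet
 facet normal -0.911 0.352 0.214
  outer loop
   vertex 1.0 4.0 0.4
   vertex 0.2 1.2 1.6
   vertex 1.4 2.6 4.4
  endloop
 endfacet
 facet normal -0.590 0.742 0.319
  outer loop
   vertex 1.0 4.0 0.4
   vertex 1.4 2.6 4.4
   vertex 3.8 5.8 1.4
  endloop
 endfacet
 facet normal 0.415 -0.456 -0.788
  outer loop
   vertex 1.0 4.0 0.4
   vertex 3.4 1.0 3.4
   vertex 0.2 1.2 1.6
  endloop
 endfacet
 facet normal 0.513 -0.366 -0.776
  outer loop
   vertex 1.0 4.0 0.4
   vertex 3.8 5.8 1.4
   vertex 3.4 1.0 3.4
  endloop
 endfacet
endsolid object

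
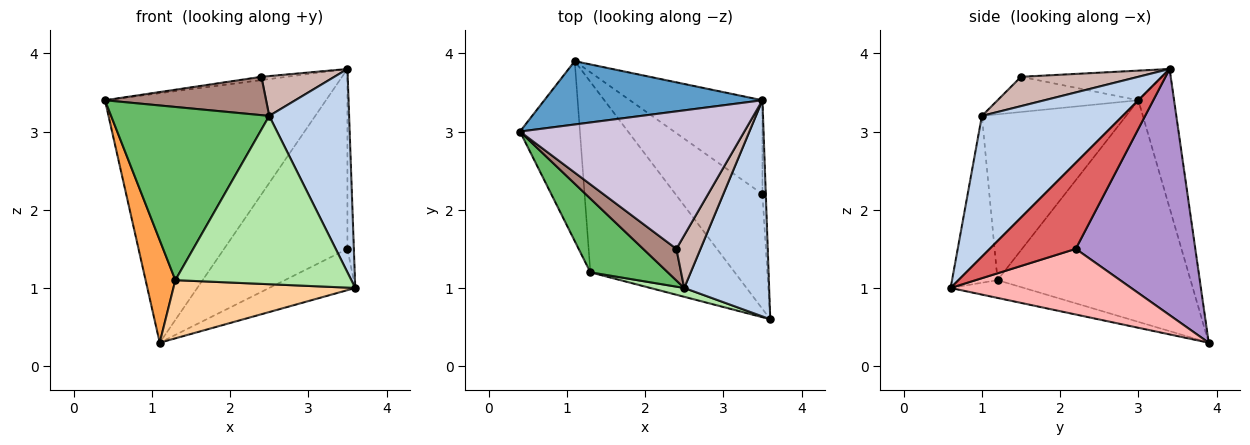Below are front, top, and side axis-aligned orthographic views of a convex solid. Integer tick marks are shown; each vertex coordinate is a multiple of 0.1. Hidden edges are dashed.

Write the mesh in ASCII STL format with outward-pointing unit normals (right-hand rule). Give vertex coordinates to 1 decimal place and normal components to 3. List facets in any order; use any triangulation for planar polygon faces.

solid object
 facet normal -0.155 0.958 0.243
  outer loop
   vertex 1.1 3.9 0.3
   vertex 0.4 3.0 3.4
   vertex 3.5 3.4 3.8
  endloop
 endfacet
 facet normal 0.770 -0.437 0.465
  outer loop
   vertex 2.5 1.0 3.2
   vertex 3.6 0.6 1.0
   vertex 3.5 3.4 3.8
  endloop
 endfacet
 facet normal -0.955 -0.147 -0.258
  outer loop
   vertex 1.3 1.2 1.1
   vertex 0.4 3.0 3.4
   vertex 1.1 3.9 0.3
  endloop
 endfacet
 facet normal -0.117 -0.290 -0.950
  outer loop
   vertex 1.3 1.2 1.1
   vertex 1.1 3.9 0.3
   vertex 3.6 0.6 1.0
  endloop
 endfacet
 facet normal -0.643 -0.705 0.300
  outer loop
   vertex 1.3 1.2 1.1
   vertex 2.5 1.0 3.2
   vertex 0.4 3.0 3.4
  endloop
 endfacet
 facet normal -0.250 -0.967 0.051
  outer loop
   vertex 1.3 1.2 1.1
   vertex 3.6 0.6 1.0
   vertex 2.5 1.0 3.2
  endloop
 endfacet
 facet normal 0.996 0.074 -0.039
  outer loop
   vertex 3.5 2.2 1.5
   vertex 3.5 3.4 3.8
   vertex 3.6 0.6 1.0
  endloop
 endfacet
 facet normal 0.579 0.276 -0.767
  outer loop
   vertex 3.5 2.2 1.5
   vertex 3.6 0.6 1.0
   vertex 1.1 3.9 0.3
  endloop
 endfacet
 facet normal 0.652 0.672 -0.351
  outer loop
   vertex 3.5 2.2 1.5
   vertex 1.1 3.9 0.3
   vertex 3.5 3.4 3.8
  endloop
 endfacet
 facet normal -0.131 0.024 0.991
  outer loop
   vertex 2.4 1.5 3.7
   vertex 3.5 3.4 3.8
   vertex 0.4 3.0 3.4
  endloop
 endfacet
 facet normal -0.559 -0.640 0.528
  outer loop
   vertex 2.4 1.5 3.7
   vertex 0.4 3.0 3.4
   vertex 2.5 1.0 3.2
  endloop
 endfacet
 facet normal 0.696 -0.433 0.572
  outer loop
   vertex 2.4 1.5 3.7
   vertex 2.5 1.0 3.2
   vertex 3.5 3.4 3.8
  endloop
 endfacet
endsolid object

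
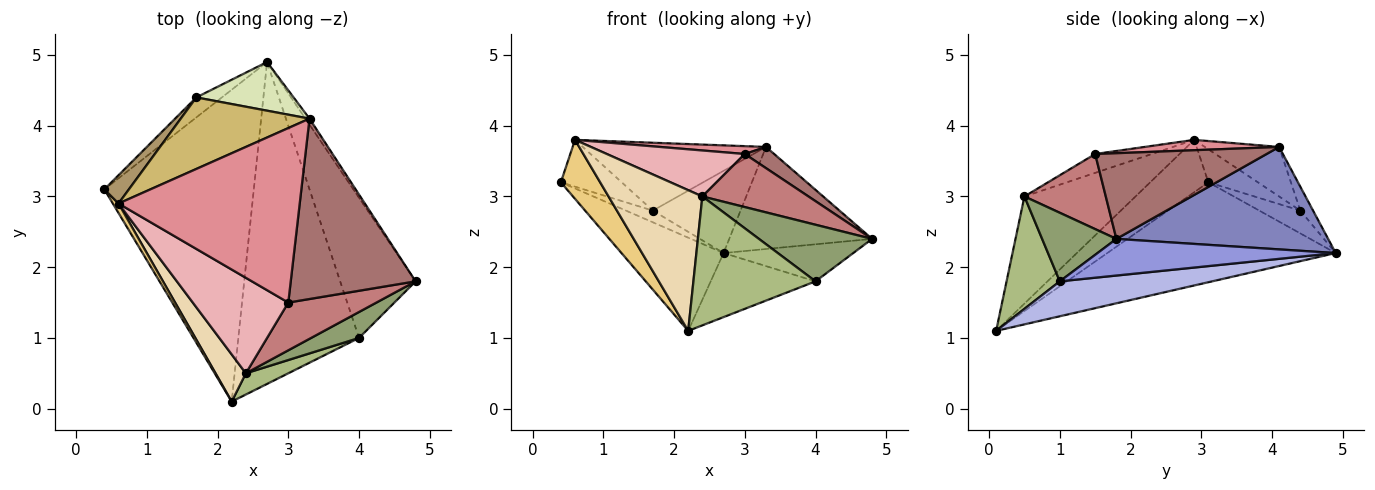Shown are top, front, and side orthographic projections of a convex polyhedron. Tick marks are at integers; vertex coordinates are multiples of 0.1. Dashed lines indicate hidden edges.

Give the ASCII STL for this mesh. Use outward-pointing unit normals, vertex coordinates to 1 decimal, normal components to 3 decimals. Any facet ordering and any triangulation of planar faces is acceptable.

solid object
 facet normal -0.539 0.241 -0.807
  outer loop
   vertex 2.2 0.1 1.1
   vertex 0.4 3.1 3.2
   vertex 2.7 4.9 2.2
  endloop
 endfacet
 facet normal 0.828 0.559 -0.033
  outer loop
   vertex 3.3 4.1 3.7
   vertex 4.8 1.8 2.4
   vertex 2.7 4.9 2.2
  endloop
 endfacet
 facet normal 0.425 0.231 -0.875
  outer loop
   vertex 4.0 1.0 1.8
   vertex 2.7 4.9 2.2
   vertex 4.8 1.8 2.4
  endloop
 endfacet
 facet normal 0.273 0.188 -0.944
  outer loop
   vertex 4.0 1.0 1.8
   vertex 2.2 0.1 1.1
   vertex 2.7 4.9 2.2
  endloop
 endfacet
 facet normal 0.512 -0.781 0.358
  outer loop
   vertex 4.0 1.0 1.8
   vertex 4.8 1.8 2.4
   vertex 2.4 0.5 3.0
  endloop
 endfacet
 facet normal 0.395 -0.906 0.149
  outer loop
   vertex 4.0 1.0 1.8
   vertex 2.4 0.5 3.0
   vertex 2.2 0.1 1.1
  endloop
 endfacet
 facet normal -0.610 0.400 -0.684
  outer loop
   vertex 1.7 4.4 2.8
   vertex 2.7 4.9 2.2
   vertex 0.4 3.1 3.2
  endloop
 endfacet
 facet normal -0.124 0.854 0.505
  outer loop
   vertex 1.7 4.4 2.8
   vertex 3.3 4.1 3.7
   vertex 2.7 4.9 2.2
  endloop
 endfacet
 facet normal -0.572 0.702 0.425
  outer loop
   vertex 0.6 2.9 3.8
   vertex 1.7 4.4 2.8
   vertex 0.4 3.1 3.2
  endloop
 endfacet
 facet normal -0.269 0.663 0.699
  outer loop
   vertex 0.6 2.9 3.8
   vertex 3.3 4.1 3.7
   vertex 1.7 4.4 2.8
  endloop
 endfacet
 facet normal -0.825 -0.558 0.089
  outer loop
   vertex 0.6 2.9 3.8
   vertex 0.4 3.1 3.2
   vertex 2.2 0.1 1.1
  endloop
 endfacet
 facet normal -0.747 -0.631 0.211
  outer loop
   vertex 0.6 2.9 3.8
   vertex 2.2 0.1 1.1
   vertex 2.4 0.5 3.0
  endloop
 endfacet
 facet normal 0.563 -0.097 0.821
  outer loop
   vertex 3.0 1.5 3.6
   vertex 4.8 1.8 2.4
   vertex 3.3 4.1 3.7
  endloop
 endfacet
 facet normal 0.495 -0.646 0.581
  outer loop
   vertex 3.0 1.5 3.6
   vertex 2.4 0.5 3.0
   vertex 4.8 1.8 2.4
  endloop
 endfacet
 facet normal 0.057 -0.045 0.997
  outer loop
   vertex 3.0 1.5 3.6
   vertex 3.3 4.1 3.7
   vertex 0.6 2.9 3.8
  endloop
 endfacet
 facet normal -0.175 -0.427 0.887
  outer loop
   vertex 3.0 1.5 3.6
   vertex 0.6 2.9 3.8
   vertex 2.4 0.5 3.0
  endloop
 endfacet
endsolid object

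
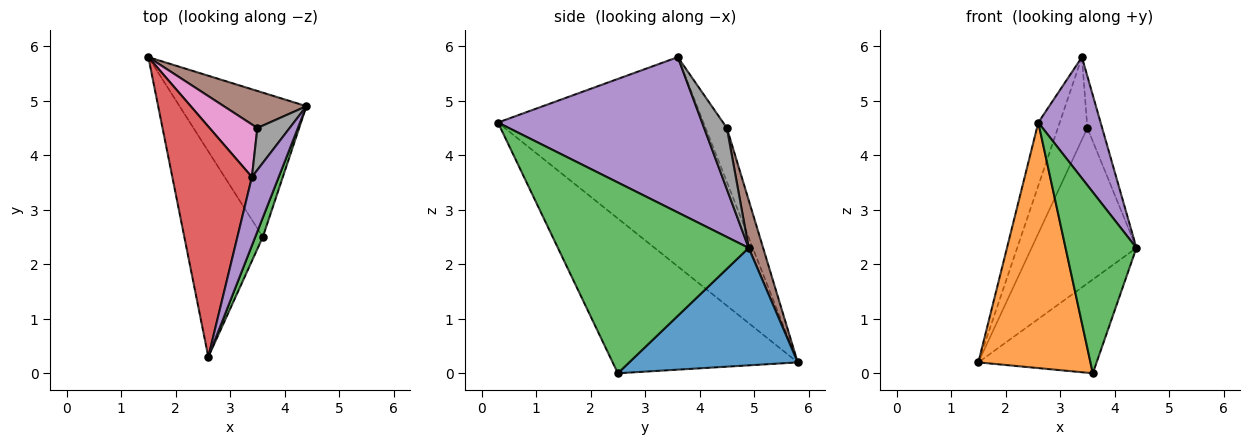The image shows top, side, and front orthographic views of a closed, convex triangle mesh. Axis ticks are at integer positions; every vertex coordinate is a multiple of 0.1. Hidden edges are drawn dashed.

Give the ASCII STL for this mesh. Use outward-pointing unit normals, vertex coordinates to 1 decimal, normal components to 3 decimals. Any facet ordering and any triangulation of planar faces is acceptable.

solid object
 facet normal 0.613 0.430 -0.662
  outer loop
   vertex 3.6 2.5 0.0
   vertex 1.5 5.8 0.2
   vertex 4.4 4.9 2.3
  endloop
 endfacet
 facet normal -0.785 -0.475 -0.398
  outer loop
   vertex 3.6 2.5 0.0
   vertex 2.6 0.3 4.6
   vertex 1.5 5.8 0.2
  endloop
 endfacet
 facet normal 0.937 -0.348 0.037
  outer loop
   vertex 3.6 2.5 0.0
   vertex 4.4 4.9 2.3
   vertex 2.6 0.3 4.6
  endloop
 endfacet
 facet normal -0.930 0.097 0.354
  outer loop
   vertex 3.4 3.6 5.8
   vertex 1.5 5.8 0.2
   vertex 2.6 0.3 4.6
  endloop
 endfacet
 facet normal 0.944 -0.288 0.163
  outer loop
   vertex 3.4 3.6 5.8
   vertex 2.6 0.3 4.6
   vertex 4.4 4.9 2.3
  endloop
 endfacet
 facet normal 0.133 0.964 0.230
  outer loop
   vertex 3.5 4.5 4.5
   vertex 4.4 4.9 2.3
   vertex 1.5 5.8 0.2
  endloop
 endfacet
 facet normal -0.519 0.721 0.459
  outer loop
   vertex 3.5 4.5 4.5
   vertex 1.5 5.8 0.2
   vertex 3.4 3.6 5.8
  endloop
 endfacet
 facet normal 0.767 0.499 0.404
  outer loop
   vertex 3.5 4.5 4.5
   vertex 3.4 3.6 5.8
   vertex 4.4 4.9 2.3
  endloop
 endfacet
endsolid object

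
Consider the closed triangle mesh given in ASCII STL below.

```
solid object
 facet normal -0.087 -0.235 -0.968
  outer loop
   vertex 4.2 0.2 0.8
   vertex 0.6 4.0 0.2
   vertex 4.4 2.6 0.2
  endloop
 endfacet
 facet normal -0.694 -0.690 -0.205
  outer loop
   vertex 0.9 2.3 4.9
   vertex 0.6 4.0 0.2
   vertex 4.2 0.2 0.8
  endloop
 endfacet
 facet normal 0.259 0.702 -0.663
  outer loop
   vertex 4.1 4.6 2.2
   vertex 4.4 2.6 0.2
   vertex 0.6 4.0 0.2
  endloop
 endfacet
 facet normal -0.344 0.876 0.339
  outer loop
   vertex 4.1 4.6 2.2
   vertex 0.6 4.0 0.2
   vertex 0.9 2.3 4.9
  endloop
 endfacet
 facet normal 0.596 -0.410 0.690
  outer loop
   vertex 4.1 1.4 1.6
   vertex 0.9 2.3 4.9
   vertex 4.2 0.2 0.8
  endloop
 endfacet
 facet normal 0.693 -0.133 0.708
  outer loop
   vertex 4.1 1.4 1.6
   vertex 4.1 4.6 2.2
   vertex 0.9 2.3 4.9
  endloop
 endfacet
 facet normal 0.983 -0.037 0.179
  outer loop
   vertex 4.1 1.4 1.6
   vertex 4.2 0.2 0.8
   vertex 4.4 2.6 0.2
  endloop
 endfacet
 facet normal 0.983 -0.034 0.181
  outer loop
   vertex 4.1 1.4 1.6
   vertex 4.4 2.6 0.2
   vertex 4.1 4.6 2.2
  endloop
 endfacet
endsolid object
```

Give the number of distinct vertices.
6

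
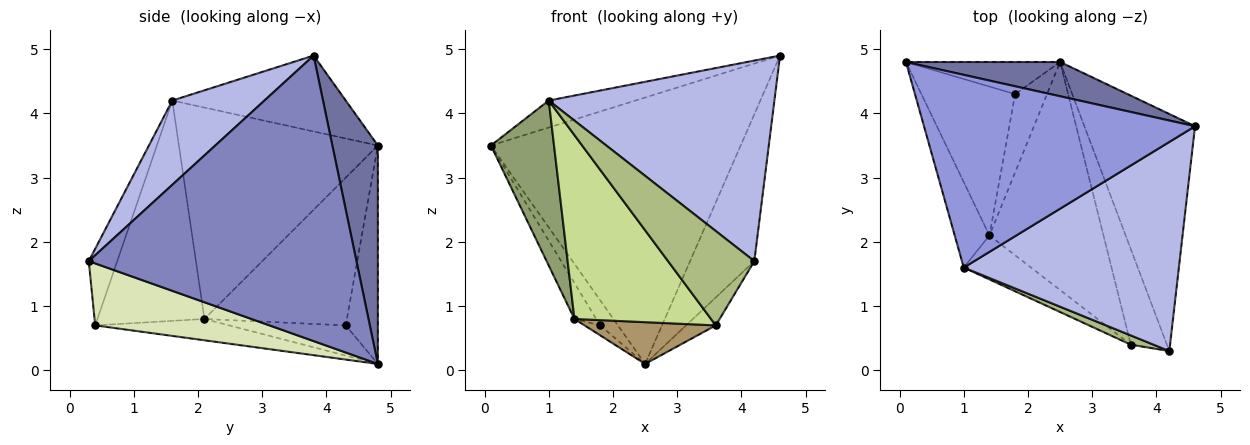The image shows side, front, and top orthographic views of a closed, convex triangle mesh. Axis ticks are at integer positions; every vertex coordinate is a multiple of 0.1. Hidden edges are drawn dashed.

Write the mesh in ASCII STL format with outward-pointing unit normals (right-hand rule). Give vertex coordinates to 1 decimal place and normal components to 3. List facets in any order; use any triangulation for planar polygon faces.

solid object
 facet normal 0.178 0.976 0.126
  outer loop
   vertex 2.5 4.8 0.1
   vertex 0.1 4.8 3.5
   vertex 4.6 3.8 4.9
  endloop
 endfacet
 facet normal 0.910 0.218 -0.353
  outer loop
   vertex 2.5 4.8 0.1
   vertex 4.6 3.8 4.9
   vertex 4.2 0.3 1.7
  endloop
 endfacet
 facet normal -0.267 0.134 0.954
  outer loop
   vertex 1.0 1.6 4.2
   vertex 4.6 3.8 4.9
   vertex 0.1 4.8 3.5
  endloop
 endfacet
 facet normal 0.272 -0.666 0.695
  outer loop
   vertex 1.0 1.6 4.2
   vertex 4.2 0.3 1.7
   vertex 4.6 3.8 4.9
  endloop
 endfacet
 facet normal -0.942 -0.299 -0.155
  outer loop
   vertex 1.4 2.1 0.8
   vertex 1.0 1.6 4.2
   vertex 0.1 4.8 3.5
  endloop
 endfacet
 facet normal -0.312 -0.946 0.093
  outer loop
   vertex 3.6 0.4 0.7
   vertex 4.2 0.3 1.7
   vertex 1.0 1.6 4.2
  endloop
 endfacet
 facet normal -0.606 -0.774 -0.185
  outer loop
   vertex 3.6 0.4 0.7
   vertex 1.0 1.6 4.2
   vertex 1.4 2.1 0.8
  endloop
 endfacet
 facet normal 0.855 0.146 -0.498
  outer loop
   vertex 3.6 0.4 0.7
   vertex 2.5 4.8 0.1
   vertex 4.2 0.3 1.7
  endloop
 endfacet
 facet normal -0.181 -0.177 -0.967
  outer loop
   vertex 3.6 0.4 0.7
   vertex 1.4 2.1 0.8
   vertex 2.5 4.8 0.1
  endloop
 endfacet
 facet normal -0.745 0.412 -0.526
  outer loop
   vertex 1.8 4.3 0.7
   vertex 0.1 4.8 3.5
   vertex 2.5 4.8 0.1
  endloop
 endfacet
 facet normal -0.837 0.128 -0.531
  outer loop
   vertex 1.8 4.3 0.7
   vertex 1.4 2.1 0.8
   vertex 0.1 4.8 3.5
  endloop
 endfacet
 facet normal -0.685 0.092 -0.723
  outer loop
   vertex 1.8 4.3 0.7
   vertex 2.5 4.8 0.1
   vertex 1.4 2.1 0.8
  endloop
 endfacet
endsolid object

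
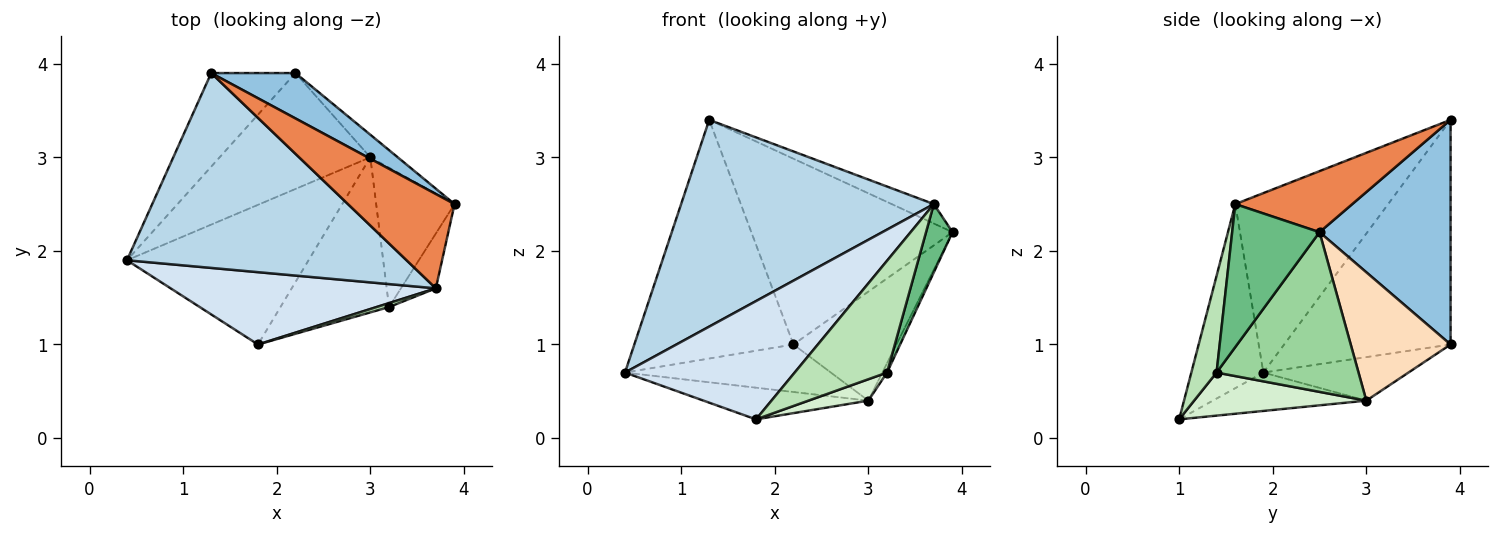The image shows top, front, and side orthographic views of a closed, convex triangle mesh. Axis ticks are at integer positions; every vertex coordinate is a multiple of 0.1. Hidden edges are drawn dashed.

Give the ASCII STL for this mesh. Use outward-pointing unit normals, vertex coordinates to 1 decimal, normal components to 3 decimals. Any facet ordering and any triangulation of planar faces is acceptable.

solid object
 facet normal -0.698 0.667 -0.262
  outer loop
   vertex 2.2 3.9 1.0
   vertex 0.4 1.9 0.7
   vertex 1.3 3.9 3.4
  endloop
 endfacet
 facet normal 0.535 0.821 0.200
  outer loop
   vertex 2.2 3.9 1.0
   vertex 1.3 3.9 3.4
   vertex 3.9 2.5 2.2
  endloop
 endfacet
 facet normal -0.403 -0.666 0.628
  outer loop
   vertex 3.7 1.6 2.5
   vertex 1.3 3.9 3.4
   vertex 0.4 1.9 0.7
  endloop
 endfacet
 facet normal -0.340 -0.802 0.491
  outer loop
   vertex 3.7 1.6 2.5
   vertex 0.4 1.9 0.7
   vertex 1.8 1.0 0.2
  endloop
 endfacet
 facet normal 0.489 0.176 0.854
  outer loop
   vertex 3.7 1.6 2.5
   vertex 3.9 2.5 2.2
   vertex 1.3 3.9 3.4
  endloop
 endfacet
 facet normal -0.202 0.217 -0.955
  outer loop
   vertex 3.0 3.0 0.4
   vertex 1.8 1.0 0.2
   vertex 0.4 1.9 0.7
  endloop
 endfacet
 facet normal -0.258 0.366 -0.894
  outer loop
   vertex 3.0 3.0 0.4
   vertex 0.4 1.9 0.7
   vertex 2.2 3.9 1.0
  endloop
 endfacet
 facet normal 0.689 0.710 -0.147
  outer loop
   vertex 3.0 3.0 0.4
   vertex 2.2 3.9 1.0
   vertex 3.9 2.5 2.2
  endloop
 endfacet
 facet normal 0.932 -0.283 -0.227
  outer loop
   vertex 3.2 1.4 0.7
   vertex 3.9 2.5 2.2
   vertex 3.7 1.6 2.5
  endloop
 endfacet
 facet normal 0.897 0.030 -0.440
  outer loop
   vertex 3.2 1.4 0.7
   vertex 3.0 3.0 0.4
   vertex 3.9 2.5 2.2
  endloop
 endfacet
 facet normal 0.263 -0.964 0.034
  outer loop
   vertex 3.2 1.4 0.7
   vertex 3.7 1.6 2.5
   vertex 1.8 1.0 0.2
  endloop
 endfacet
 facet normal 0.366 -0.127 -0.922
  outer loop
   vertex 3.2 1.4 0.7
   vertex 1.8 1.0 0.2
   vertex 3.0 3.0 0.4
  endloop
 endfacet
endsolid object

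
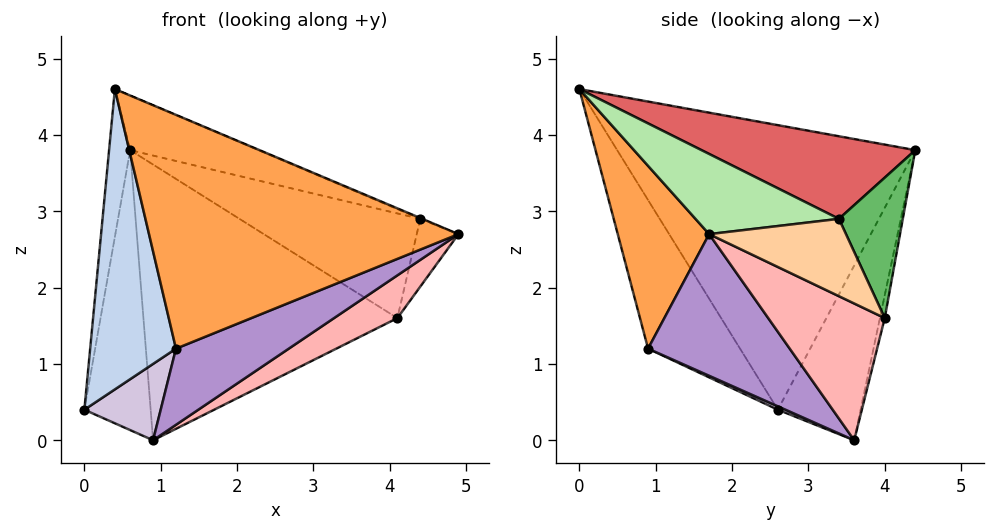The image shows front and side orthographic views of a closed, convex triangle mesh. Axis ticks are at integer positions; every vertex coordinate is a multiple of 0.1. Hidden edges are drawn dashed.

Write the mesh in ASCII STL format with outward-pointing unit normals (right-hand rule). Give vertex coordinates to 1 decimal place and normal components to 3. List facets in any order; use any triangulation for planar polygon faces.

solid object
 facet normal -0.988 0.070 0.137
  outer loop
   vertex 0.6 4.4 3.8
   vertex 0.0 2.6 0.4
   vertex 0.4 0.0 4.6
  endloop
 endfacet
 facet normal -0.690 -0.643 -0.333
  outer loop
   vertex 1.2 0.9 1.2
   vertex 0.4 0.0 4.6
   vertex 0.0 2.6 0.4
  endloop
 endfacet
 facet normal 0.278 -0.943 -0.184
  outer loop
   vertex 1.2 0.9 1.2
   vertex 4.9 1.7 2.7
   vertex 0.4 0.0 4.6
  endloop
 endfacet
 facet normal 0.953 0.290 -0.086
  outer loop
   vertex 4.4 3.4 2.9
   vertex 4.9 1.7 2.7
   vertex 4.1 4.0 1.6
  endloop
 endfacet
 facet normal 0.313 0.888 0.337
  outer loop
   vertex 4.4 3.4 2.9
   vertex 4.1 4.0 1.6
   vertex 0.6 4.4 3.8
  endloop
 endfacet
 facet normal 0.387 0.005 0.922
  outer loop
   vertex 4.4 3.4 2.9
   vertex 0.4 0.0 4.6
   vertex 4.9 1.7 2.7
  endloop
 endfacet
 facet normal 0.267 0.161 0.950
  outer loop
   vertex 4.4 3.4 2.9
   vertex 0.6 4.4 3.8
   vertex 0.4 0.0 4.6
  endloop
 endfacet
 facet normal 0.458 -0.249 -0.853
  outer loop
   vertex 0.9 3.6 0.0
   vertex 4.1 4.0 1.6
   vertex 4.9 1.7 2.7
  endloop
 endfacet
 facet normal 0.415 -0.331 -0.848
  outer loop
   vertex 0.9 3.6 0.0
   vertex 4.9 1.7 2.7
   vertex 1.2 0.9 1.2
  endloop
 endfacet
 facet normal 0.040 -0.402 -0.915
  outer loop
   vertex 0.9 3.6 0.0
   vertex 1.2 0.9 1.2
   vertex 0.0 2.6 0.4
  endloop
 endfacet
 facet normal -0.766 0.614 -0.190
  outer loop
   vertex 0.9 3.6 0.0
   vertex 0.0 2.6 0.4
   vertex 0.6 4.4 3.8
  endloop
 endfacet
 facet normal -0.019 0.978 -0.207
  outer loop
   vertex 0.9 3.6 0.0
   vertex 0.6 4.4 3.8
   vertex 4.1 4.0 1.6
  endloop
 endfacet
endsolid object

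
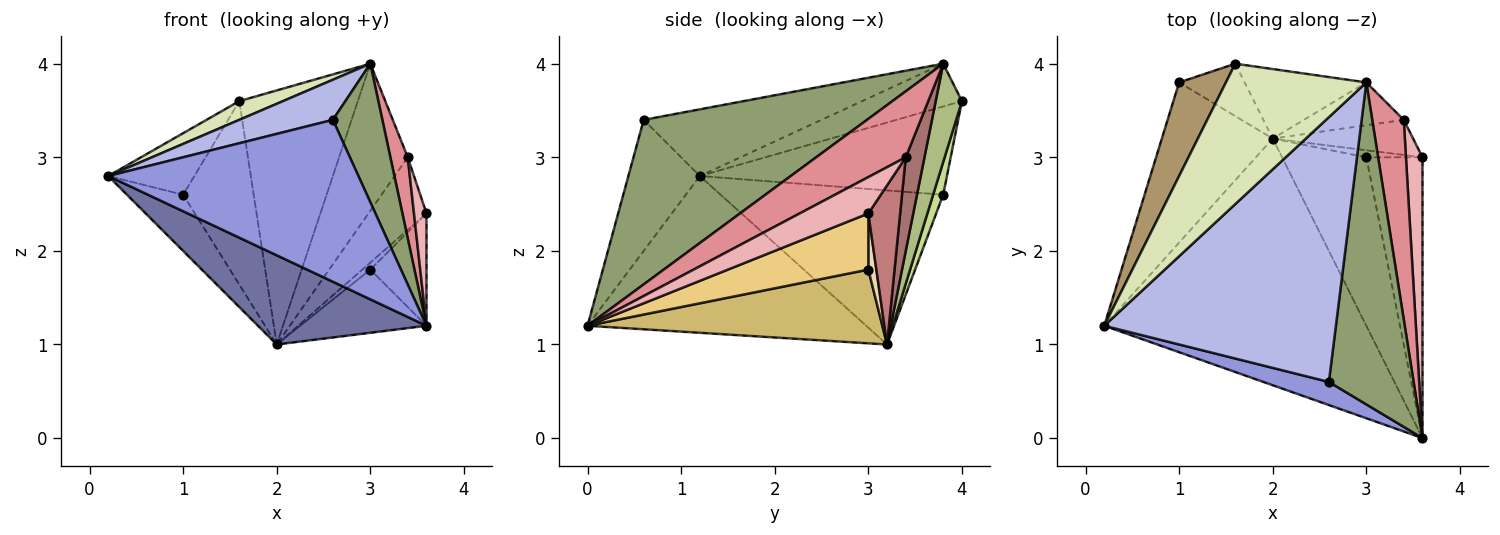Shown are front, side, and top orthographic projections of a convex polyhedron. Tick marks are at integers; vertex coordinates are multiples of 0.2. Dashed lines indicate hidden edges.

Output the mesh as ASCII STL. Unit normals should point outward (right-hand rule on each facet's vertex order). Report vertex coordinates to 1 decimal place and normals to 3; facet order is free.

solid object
 facet normal -0.490 -0.296 -0.820
  outer loop
   vertex 2.0 3.2 1.0
   vertex 3.6 0.0 1.2
   vertex 0.2 1.2 2.8
  endloop
 endfacet
 facet normal -0.795 0.201 -0.572
  outer loop
   vertex 1.0 3.8 2.6
   vertex 2.0 3.2 1.0
   vertex 0.2 1.2 2.8
  endloop
 endfacet
 facet normal -0.272 -0.953 0.136
  outer loop
   vertex 2.6 0.6 3.4
   vertex 0.2 1.2 2.8
   vertex 3.6 0.0 1.2
  endloop
 endfacet
 facet normal -0.274 -0.144 0.951
  outer loop
   vertex 2.6 0.6 3.4
   vertex 3.0 3.8 4.0
   vertex 0.2 1.2 2.8
  endloop
 endfacet
 facet normal 0.872 -0.193 0.449
  outer loop
   vertex 2.6 0.6 3.4
   vertex 3.6 0.0 1.2
   vertex 3.0 3.8 4.0
  endloop
 endfacet
 facet normal 0.209 0.943 -0.258
  outer loop
   vertex 1.6 4.0 3.6
   vertex 3.0 3.8 4.0
   vertex 2.0 3.2 1.0
  endloop
 endfacet
 facet normal 0.136 0.953 -0.272
  outer loop
   vertex 1.6 4.0 3.6
   vertex 2.0 3.2 1.0
   vertex 1.0 3.8 2.6
  endloop
 endfacet
 facet normal -0.289 -0.127 0.949
  outer loop
   vertex 1.6 4.0 3.6
   vertex 0.2 1.2 2.8
   vertex 3.0 3.8 4.0
  endloop
 endfacet
 facet normal -0.844 0.294 0.448
  outer loop
   vertex 1.6 4.0 3.6
   vertex 1.0 3.8 2.6
   vertex 0.2 1.2 2.8
  endloop
 endfacet
 facet normal 0.634 0.272 -0.724
  outer loop
   vertex 3.0 3.0 1.8
   vertex 3.6 0.0 1.2
   vertex 2.0 3.2 1.0
  endloop
 endfacet
 facet normal 0.680 0.272 -0.680
  outer loop
   vertex 3.0 3.0 1.8
   vertex 3.6 3.0 2.4
   vertex 3.6 0.0 1.2
  endloop
 endfacet
 facet normal 0.577 0.577 -0.577
  outer loop
   vertex 3.0 3.0 1.8
   vertex 2.0 3.2 1.0
   vertex 3.6 3.0 2.4
  endloop
 endfacet
 facet normal 0.253 0.929 -0.270
  outer loop
   vertex 3.4 3.4 3.0
   vertex 2.0 3.2 1.0
   vertex 3.0 3.8 4.0
  endloop
 endfacet
 facet normal 0.443 0.807 -0.391
  outer loop
   vertex 3.4 3.4 3.0
   vertex 3.6 3.0 2.4
   vertex 2.0 3.2 1.0
  endloop
 endfacet
 facet normal 0.889 -0.172 0.425
  outer loop
   vertex 3.4 3.4 3.0
   vertex 3.0 3.8 4.0
   vertex 3.6 0.0 1.2
  endloop
 endfacet
 facet normal 0.898 -0.163 0.408
  outer loop
   vertex 3.4 3.4 3.0
   vertex 3.6 0.0 1.2
   vertex 3.6 3.0 2.4
  endloop
 endfacet
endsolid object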